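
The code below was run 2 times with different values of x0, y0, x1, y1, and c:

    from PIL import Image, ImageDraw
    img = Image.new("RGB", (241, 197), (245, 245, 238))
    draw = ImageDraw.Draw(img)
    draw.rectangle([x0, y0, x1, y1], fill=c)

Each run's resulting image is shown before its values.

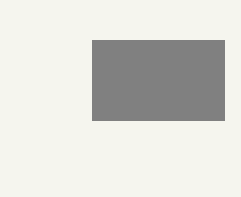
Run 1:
x0 = 92, y0 = 40, x1 = 224, y1 = 120, c = 'gray'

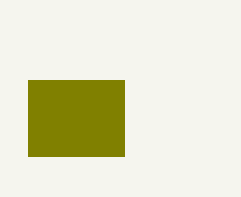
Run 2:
x0 = 28; y0 = 80; x1 = 124; y1 = 156; c = 'olive'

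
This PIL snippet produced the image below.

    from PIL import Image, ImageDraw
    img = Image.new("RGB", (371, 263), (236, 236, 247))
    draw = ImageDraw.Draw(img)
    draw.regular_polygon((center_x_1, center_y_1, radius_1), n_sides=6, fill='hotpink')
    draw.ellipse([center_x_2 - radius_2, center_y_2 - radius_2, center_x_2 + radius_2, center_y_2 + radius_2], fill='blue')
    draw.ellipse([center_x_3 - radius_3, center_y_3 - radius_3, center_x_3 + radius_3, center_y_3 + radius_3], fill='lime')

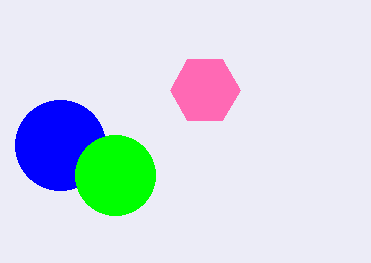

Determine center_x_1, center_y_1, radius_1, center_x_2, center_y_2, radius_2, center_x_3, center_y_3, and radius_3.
center_x_1 = 205; center_y_1 = 90; radius_1 = 35; center_x_2 = 60; center_y_2 = 145; radius_2 = 45; center_x_3 = 115; center_y_3 = 175; radius_3 = 40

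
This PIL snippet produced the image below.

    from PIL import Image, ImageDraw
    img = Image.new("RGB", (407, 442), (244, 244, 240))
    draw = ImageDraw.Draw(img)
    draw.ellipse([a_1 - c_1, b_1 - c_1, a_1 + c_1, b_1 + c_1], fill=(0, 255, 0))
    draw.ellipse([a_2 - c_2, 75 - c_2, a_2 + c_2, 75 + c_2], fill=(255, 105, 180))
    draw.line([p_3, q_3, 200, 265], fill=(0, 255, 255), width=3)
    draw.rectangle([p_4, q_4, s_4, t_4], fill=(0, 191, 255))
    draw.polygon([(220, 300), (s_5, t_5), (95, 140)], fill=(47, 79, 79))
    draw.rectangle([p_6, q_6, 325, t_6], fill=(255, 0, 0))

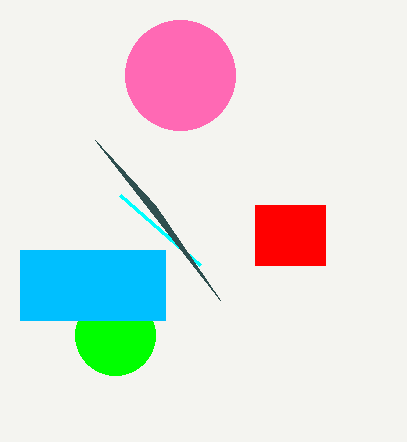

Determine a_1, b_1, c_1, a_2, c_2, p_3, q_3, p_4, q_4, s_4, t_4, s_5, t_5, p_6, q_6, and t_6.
a_1 = 115
b_1 = 335
c_1 = 40
a_2 = 180
c_2 = 55
p_3 = 120
q_3 = 195
p_4 = 20
q_4 = 250
s_4 = 165
t_4 = 320
s_5 = 155
t_5 = 205
p_6 = 255
q_6 = 205
t_6 = 265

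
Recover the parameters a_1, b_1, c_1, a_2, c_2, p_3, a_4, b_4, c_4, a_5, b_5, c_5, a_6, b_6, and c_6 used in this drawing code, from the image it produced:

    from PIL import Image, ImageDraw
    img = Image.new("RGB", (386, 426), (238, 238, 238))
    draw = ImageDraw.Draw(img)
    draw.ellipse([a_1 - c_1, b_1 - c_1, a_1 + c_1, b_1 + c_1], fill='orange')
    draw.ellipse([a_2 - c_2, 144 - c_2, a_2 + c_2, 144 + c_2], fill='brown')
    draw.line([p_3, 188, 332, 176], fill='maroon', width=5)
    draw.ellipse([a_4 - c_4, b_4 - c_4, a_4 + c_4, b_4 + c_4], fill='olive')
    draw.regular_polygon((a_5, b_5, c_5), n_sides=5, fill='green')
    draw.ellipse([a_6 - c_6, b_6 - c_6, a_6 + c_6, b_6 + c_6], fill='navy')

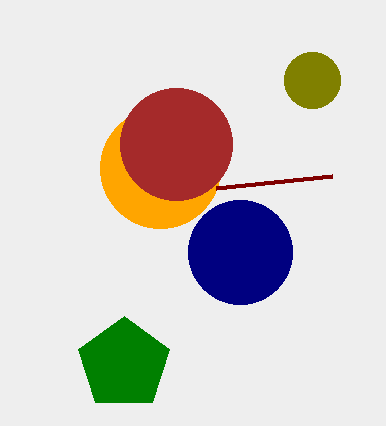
a_1 = 160, b_1 = 168, c_1 = 60, a_2 = 176, c_2 = 56, p_3 = 216, a_4 = 312, b_4 = 80, c_4 = 28, a_5 = 124, b_5 = 364, c_5 = 48, a_6 = 240, b_6 = 252, c_6 = 52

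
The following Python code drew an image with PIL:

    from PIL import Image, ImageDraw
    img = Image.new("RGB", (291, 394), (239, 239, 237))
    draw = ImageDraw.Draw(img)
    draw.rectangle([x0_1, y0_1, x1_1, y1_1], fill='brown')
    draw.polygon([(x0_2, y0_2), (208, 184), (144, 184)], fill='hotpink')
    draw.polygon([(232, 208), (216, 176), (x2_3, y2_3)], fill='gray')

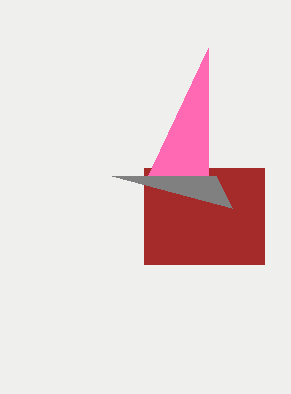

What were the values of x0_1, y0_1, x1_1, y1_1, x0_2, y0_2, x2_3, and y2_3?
x0_1 = 144; y0_1 = 168; x1_1 = 264; y1_1 = 264; x0_2 = 208; y0_2 = 48; x2_3 = 112; y2_3 = 176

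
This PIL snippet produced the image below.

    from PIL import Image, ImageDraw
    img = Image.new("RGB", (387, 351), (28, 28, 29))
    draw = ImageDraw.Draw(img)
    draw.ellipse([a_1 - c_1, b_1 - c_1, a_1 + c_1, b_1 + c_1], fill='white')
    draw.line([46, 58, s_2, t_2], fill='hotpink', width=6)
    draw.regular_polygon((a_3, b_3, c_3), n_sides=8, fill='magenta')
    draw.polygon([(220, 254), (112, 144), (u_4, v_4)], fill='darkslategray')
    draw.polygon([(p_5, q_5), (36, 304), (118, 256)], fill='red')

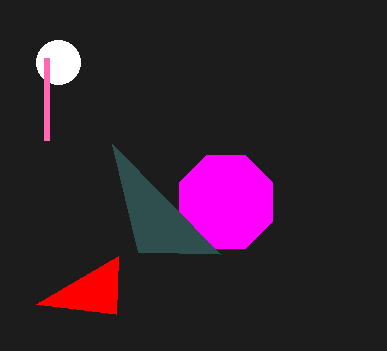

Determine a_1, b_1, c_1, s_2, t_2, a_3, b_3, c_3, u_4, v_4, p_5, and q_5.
a_1 = 58, b_1 = 62, c_1 = 22, s_2 = 46, t_2 = 140, a_3 = 226, b_3 = 202, c_3 = 50, u_4 = 138, v_4 = 252, p_5 = 116, q_5 = 314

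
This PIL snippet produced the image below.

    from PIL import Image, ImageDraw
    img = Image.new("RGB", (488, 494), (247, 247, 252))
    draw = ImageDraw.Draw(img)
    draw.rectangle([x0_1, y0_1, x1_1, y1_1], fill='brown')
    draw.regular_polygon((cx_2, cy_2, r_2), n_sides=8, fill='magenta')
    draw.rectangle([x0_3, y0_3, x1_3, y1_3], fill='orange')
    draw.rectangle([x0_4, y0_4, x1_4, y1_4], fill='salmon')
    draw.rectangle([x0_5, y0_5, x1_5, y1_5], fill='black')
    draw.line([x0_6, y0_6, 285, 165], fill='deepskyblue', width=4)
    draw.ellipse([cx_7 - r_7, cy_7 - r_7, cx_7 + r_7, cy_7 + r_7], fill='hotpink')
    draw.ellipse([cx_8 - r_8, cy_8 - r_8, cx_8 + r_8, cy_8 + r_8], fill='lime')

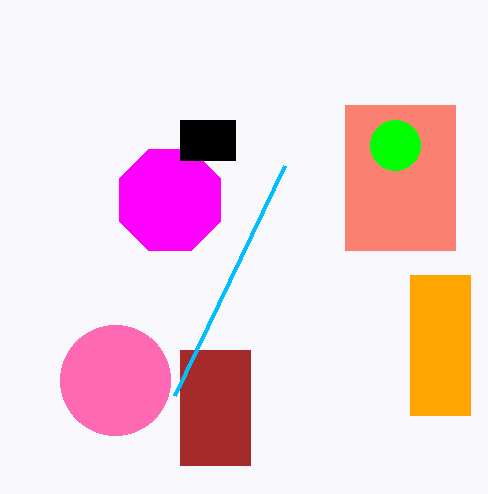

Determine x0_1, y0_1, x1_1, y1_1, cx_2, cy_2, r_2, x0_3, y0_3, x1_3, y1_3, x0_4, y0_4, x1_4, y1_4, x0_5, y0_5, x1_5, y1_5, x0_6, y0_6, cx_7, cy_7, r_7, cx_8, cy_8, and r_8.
x0_1 = 180; y0_1 = 350; x1_1 = 250; y1_1 = 465; cx_2 = 170; cy_2 = 200; r_2 = 55; x0_3 = 410; y0_3 = 275; x1_3 = 470; y1_3 = 415; x0_4 = 345; y0_4 = 105; x1_4 = 455; y1_4 = 250; x0_5 = 180; y0_5 = 120; x1_5 = 235; y1_5 = 160; x0_6 = 175; y0_6 = 395; cx_7 = 115; cy_7 = 380; r_7 = 55; cx_8 = 395; cy_8 = 145; r_8 = 25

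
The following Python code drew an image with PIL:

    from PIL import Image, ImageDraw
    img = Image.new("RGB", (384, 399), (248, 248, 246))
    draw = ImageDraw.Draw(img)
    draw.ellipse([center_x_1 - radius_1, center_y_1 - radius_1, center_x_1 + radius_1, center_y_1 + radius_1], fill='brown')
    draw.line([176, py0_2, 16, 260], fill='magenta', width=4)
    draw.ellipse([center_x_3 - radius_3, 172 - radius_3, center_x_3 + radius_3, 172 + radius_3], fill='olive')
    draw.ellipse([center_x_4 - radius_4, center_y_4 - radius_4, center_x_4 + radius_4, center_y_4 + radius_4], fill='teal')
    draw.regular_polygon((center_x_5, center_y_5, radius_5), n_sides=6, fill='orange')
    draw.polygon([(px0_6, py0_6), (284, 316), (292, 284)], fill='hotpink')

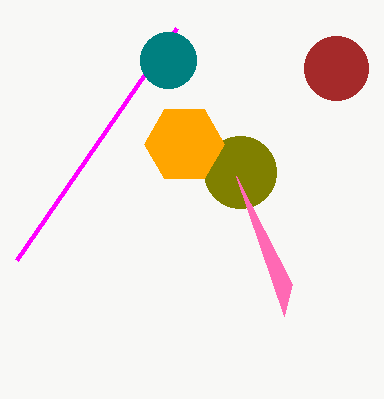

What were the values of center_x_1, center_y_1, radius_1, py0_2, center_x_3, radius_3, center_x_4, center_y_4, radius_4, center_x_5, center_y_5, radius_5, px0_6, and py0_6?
center_x_1 = 336, center_y_1 = 68, radius_1 = 32, py0_2 = 28, center_x_3 = 240, radius_3 = 36, center_x_4 = 168, center_y_4 = 60, radius_4 = 28, center_x_5 = 184, center_y_5 = 144, radius_5 = 40, px0_6 = 236, py0_6 = 176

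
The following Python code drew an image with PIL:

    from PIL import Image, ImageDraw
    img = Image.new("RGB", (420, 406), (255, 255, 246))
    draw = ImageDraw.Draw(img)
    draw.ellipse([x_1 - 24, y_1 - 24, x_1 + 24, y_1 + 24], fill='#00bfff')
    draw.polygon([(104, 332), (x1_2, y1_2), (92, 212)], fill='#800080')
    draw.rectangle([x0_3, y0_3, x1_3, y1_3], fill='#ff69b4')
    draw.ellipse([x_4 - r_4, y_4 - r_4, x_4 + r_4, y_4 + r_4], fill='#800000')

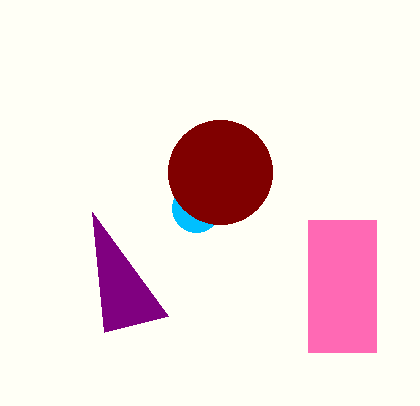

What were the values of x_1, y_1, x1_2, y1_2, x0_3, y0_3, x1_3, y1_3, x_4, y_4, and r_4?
x_1 = 196, y_1 = 208, x1_2 = 168, y1_2 = 316, x0_3 = 308, y0_3 = 220, x1_3 = 376, y1_3 = 352, x_4 = 220, y_4 = 172, r_4 = 52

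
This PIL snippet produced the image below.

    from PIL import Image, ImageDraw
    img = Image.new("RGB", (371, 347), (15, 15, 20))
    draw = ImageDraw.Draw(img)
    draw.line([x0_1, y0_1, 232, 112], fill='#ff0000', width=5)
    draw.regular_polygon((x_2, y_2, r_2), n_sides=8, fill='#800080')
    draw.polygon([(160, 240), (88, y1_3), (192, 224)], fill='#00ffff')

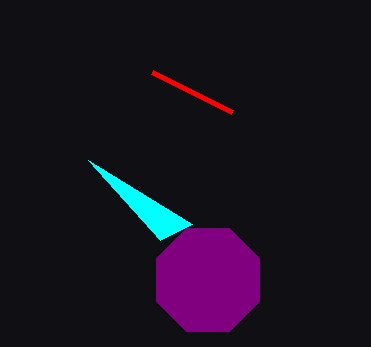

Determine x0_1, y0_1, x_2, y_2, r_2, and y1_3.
x0_1 = 152
y0_1 = 72
x_2 = 208
y_2 = 280
r_2 = 56
y1_3 = 160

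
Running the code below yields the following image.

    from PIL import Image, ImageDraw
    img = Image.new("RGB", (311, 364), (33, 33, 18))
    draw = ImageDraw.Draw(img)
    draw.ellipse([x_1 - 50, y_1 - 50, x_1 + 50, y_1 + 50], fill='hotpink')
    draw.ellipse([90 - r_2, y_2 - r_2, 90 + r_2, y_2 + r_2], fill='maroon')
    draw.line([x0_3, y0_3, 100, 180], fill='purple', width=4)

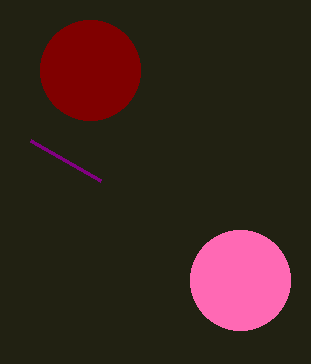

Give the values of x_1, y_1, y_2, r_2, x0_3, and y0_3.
x_1 = 240, y_1 = 280, y_2 = 70, r_2 = 50, x0_3 = 30, y0_3 = 140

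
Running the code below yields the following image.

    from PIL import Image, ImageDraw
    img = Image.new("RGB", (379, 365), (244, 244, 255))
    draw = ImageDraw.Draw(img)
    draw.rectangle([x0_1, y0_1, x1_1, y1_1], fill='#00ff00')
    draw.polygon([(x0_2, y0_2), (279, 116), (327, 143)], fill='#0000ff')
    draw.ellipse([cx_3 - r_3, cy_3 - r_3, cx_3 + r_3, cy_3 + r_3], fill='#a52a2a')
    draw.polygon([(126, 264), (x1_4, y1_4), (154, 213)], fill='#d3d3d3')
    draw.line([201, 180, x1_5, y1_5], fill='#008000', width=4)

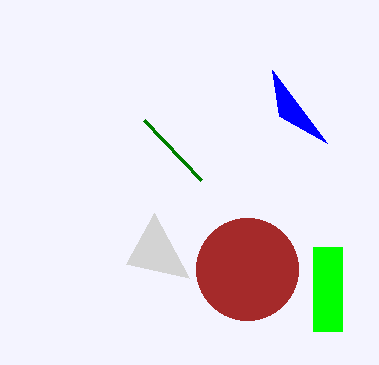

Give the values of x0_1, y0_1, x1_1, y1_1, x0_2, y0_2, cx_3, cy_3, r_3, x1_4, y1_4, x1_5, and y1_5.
x0_1 = 313; y0_1 = 247; x1_1 = 342; y1_1 = 331; x0_2 = 272; y0_2 = 70; cx_3 = 247; cy_3 = 269; r_3 = 51; x1_4 = 189; y1_4 = 278; x1_5 = 144; y1_5 = 120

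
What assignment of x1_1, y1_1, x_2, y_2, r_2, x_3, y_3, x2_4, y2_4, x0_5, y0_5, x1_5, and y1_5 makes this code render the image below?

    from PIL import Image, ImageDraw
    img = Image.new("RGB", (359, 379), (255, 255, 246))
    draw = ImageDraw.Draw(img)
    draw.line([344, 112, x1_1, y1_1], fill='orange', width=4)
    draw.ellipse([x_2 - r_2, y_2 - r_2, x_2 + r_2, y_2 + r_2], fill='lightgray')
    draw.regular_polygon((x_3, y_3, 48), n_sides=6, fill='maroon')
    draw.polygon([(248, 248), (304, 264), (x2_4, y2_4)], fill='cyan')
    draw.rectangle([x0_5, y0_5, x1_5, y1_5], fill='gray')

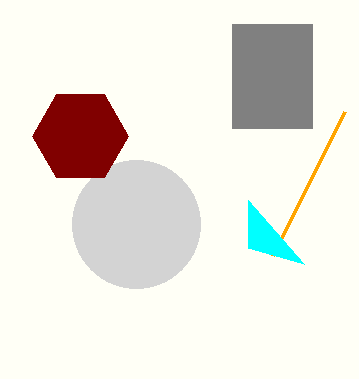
x1_1 = 272
y1_1 = 256
x_2 = 136
y_2 = 224
r_2 = 64
x_3 = 80
y_3 = 136
x2_4 = 248
y2_4 = 200
x0_5 = 232
y0_5 = 24
x1_5 = 312
y1_5 = 128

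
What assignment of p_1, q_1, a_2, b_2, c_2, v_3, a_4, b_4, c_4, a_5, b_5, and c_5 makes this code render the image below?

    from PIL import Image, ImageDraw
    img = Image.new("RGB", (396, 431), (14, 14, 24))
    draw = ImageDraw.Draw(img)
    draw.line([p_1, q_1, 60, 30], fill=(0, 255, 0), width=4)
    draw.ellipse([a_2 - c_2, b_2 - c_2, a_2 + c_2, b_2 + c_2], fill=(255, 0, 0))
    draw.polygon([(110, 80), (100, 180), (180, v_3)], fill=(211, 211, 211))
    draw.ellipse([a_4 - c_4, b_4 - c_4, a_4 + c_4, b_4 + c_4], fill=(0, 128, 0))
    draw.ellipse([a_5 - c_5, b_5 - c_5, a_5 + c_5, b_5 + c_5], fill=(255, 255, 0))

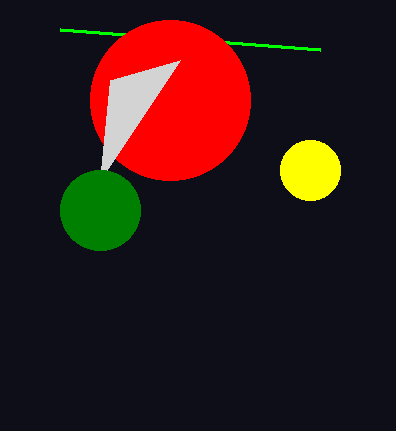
p_1 = 320
q_1 = 50
a_2 = 170
b_2 = 100
c_2 = 80
v_3 = 60
a_4 = 100
b_4 = 210
c_4 = 40
a_5 = 310
b_5 = 170
c_5 = 30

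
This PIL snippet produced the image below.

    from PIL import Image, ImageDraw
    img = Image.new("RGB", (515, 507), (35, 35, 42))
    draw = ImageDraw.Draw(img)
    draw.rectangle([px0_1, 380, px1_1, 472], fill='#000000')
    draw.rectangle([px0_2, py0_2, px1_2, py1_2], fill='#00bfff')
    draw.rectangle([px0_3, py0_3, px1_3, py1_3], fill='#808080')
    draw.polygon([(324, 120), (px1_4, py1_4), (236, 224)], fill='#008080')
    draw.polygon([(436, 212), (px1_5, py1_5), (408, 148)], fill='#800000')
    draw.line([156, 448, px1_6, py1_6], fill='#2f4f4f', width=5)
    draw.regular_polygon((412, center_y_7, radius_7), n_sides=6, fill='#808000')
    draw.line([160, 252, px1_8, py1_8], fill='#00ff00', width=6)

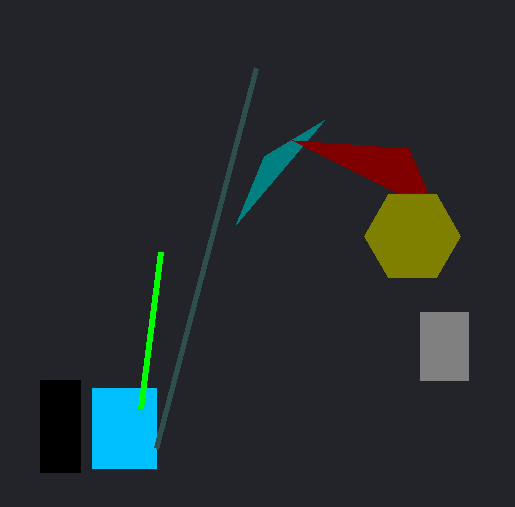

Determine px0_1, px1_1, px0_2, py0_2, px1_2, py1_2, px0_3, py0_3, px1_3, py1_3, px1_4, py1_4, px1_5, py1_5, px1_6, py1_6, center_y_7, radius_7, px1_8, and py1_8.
px0_1 = 40
px1_1 = 80
px0_2 = 92
py0_2 = 388
px1_2 = 156
py1_2 = 468
px0_3 = 420
py0_3 = 312
px1_3 = 468
py1_3 = 380
px1_4 = 264
py1_4 = 156
px1_5 = 292
py1_5 = 140
px1_6 = 256
py1_6 = 68
center_y_7 = 236
radius_7 = 48
px1_8 = 140
py1_8 = 408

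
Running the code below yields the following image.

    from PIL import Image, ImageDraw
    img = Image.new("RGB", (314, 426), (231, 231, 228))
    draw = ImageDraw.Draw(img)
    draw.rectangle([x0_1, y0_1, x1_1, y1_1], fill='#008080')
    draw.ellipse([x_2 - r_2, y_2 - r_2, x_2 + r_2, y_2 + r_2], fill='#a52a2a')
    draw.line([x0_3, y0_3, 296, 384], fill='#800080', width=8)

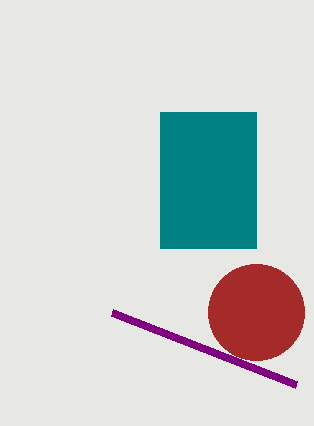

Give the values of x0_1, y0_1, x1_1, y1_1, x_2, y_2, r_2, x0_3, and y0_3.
x0_1 = 160, y0_1 = 112, x1_1 = 256, y1_1 = 248, x_2 = 256, y_2 = 312, r_2 = 48, x0_3 = 112, y0_3 = 312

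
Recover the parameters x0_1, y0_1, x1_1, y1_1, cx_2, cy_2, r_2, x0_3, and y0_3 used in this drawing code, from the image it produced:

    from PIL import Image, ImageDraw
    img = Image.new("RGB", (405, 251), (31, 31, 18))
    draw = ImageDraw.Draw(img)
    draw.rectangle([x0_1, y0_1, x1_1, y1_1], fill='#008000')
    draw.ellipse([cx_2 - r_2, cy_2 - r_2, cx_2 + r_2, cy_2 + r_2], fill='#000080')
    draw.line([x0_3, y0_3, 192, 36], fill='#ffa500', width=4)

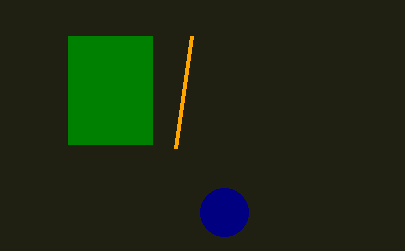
x0_1 = 68
y0_1 = 36
x1_1 = 152
y1_1 = 144
cx_2 = 224
cy_2 = 212
r_2 = 24
x0_3 = 176
y0_3 = 148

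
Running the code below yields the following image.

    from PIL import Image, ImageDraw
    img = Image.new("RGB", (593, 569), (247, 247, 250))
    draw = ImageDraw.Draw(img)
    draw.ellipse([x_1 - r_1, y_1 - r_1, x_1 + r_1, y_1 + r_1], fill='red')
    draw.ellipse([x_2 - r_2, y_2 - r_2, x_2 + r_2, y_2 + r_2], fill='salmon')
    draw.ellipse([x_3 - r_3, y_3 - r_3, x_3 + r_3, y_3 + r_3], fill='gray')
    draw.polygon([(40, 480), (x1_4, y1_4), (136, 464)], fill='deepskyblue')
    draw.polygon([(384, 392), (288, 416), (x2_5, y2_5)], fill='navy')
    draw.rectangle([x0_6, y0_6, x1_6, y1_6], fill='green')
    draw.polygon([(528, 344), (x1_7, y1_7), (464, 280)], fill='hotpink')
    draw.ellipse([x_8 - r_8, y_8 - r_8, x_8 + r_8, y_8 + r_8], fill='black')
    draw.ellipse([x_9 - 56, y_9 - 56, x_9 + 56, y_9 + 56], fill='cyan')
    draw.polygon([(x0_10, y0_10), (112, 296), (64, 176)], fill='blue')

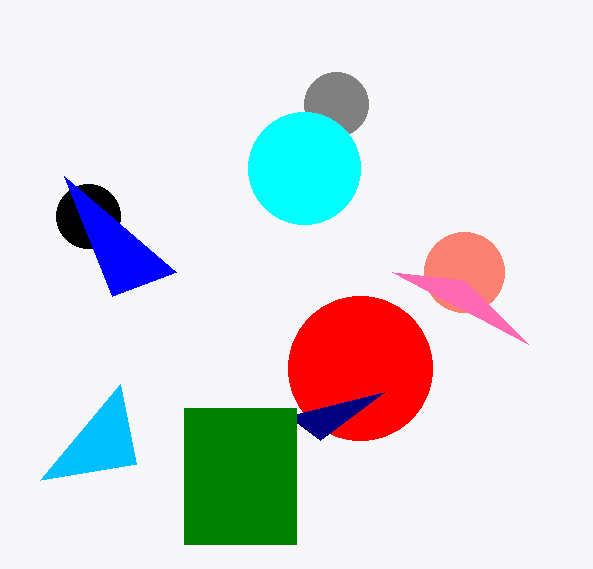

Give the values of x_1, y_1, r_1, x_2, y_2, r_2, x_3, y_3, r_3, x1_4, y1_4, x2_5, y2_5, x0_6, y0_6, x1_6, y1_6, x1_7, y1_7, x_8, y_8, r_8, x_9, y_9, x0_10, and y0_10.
x_1 = 360, y_1 = 368, r_1 = 72, x_2 = 464, y_2 = 272, r_2 = 40, x_3 = 336, y_3 = 104, r_3 = 32, x1_4 = 120, y1_4 = 384, x2_5 = 320, y2_5 = 440, x0_6 = 184, y0_6 = 408, x1_6 = 296, y1_6 = 544, x1_7 = 392, y1_7 = 272, x_8 = 88, y_8 = 216, r_8 = 32, x_9 = 304, y_9 = 168, x0_10 = 176, y0_10 = 272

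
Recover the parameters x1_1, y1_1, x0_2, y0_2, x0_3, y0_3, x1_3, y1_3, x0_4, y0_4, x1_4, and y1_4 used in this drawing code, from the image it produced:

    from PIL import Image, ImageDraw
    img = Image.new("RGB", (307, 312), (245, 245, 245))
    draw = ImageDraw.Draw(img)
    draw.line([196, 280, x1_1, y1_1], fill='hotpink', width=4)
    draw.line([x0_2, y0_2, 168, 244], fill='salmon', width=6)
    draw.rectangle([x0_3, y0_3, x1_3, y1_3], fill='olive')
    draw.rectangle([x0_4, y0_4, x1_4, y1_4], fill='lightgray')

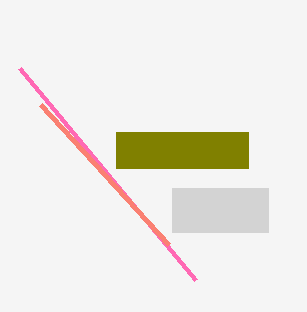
x1_1 = 20
y1_1 = 68
x0_2 = 40
y0_2 = 104
x0_3 = 116
y0_3 = 132
x1_3 = 248
y1_3 = 168
x0_4 = 172
y0_4 = 188
x1_4 = 268
y1_4 = 232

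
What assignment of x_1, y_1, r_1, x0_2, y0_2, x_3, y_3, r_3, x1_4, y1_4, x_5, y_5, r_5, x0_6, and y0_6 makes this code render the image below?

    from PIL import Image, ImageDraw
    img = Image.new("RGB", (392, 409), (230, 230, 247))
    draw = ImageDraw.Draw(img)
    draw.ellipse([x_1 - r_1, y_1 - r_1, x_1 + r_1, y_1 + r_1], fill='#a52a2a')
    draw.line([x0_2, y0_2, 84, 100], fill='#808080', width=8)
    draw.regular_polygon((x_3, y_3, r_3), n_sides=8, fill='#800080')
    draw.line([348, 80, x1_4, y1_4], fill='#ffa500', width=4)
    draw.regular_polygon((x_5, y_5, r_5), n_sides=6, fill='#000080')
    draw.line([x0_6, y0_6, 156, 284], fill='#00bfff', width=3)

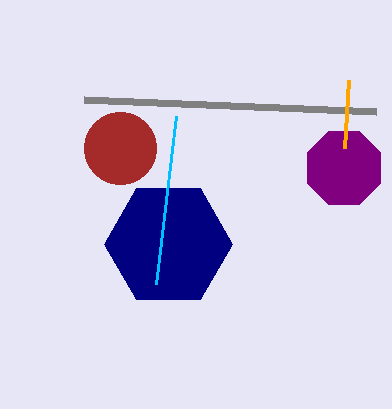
x_1 = 120; y_1 = 148; r_1 = 36; x0_2 = 376; y0_2 = 112; x_3 = 344; y_3 = 168; r_3 = 40; x1_4 = 344; y1_4 = 148; x_5 = 168; y_5 = 244; r_5 = 64; x0_6 = 176; y0_6 = 116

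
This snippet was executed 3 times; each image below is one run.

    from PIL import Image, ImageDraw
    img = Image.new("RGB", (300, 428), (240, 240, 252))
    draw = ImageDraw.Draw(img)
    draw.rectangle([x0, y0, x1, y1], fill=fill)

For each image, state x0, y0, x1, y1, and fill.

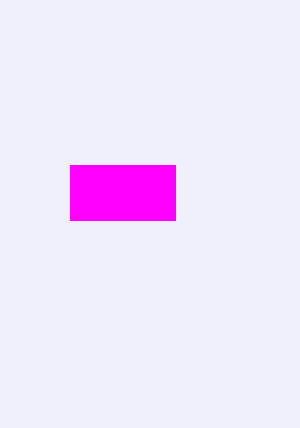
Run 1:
x0 = 70, y0 = 165, x1 = 175, y1 = 220, fill = 'magenta'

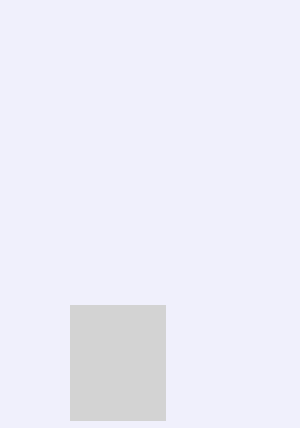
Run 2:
x0 = 70; y0 = 305; x1 = 165; y1 = 420; fill = 'lightgray'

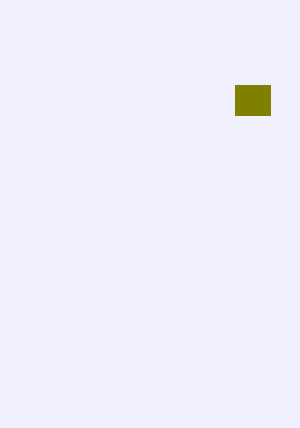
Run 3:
x0 = 235
y0 = 85
x1 = 270
y1 = 115
fill = 'olive'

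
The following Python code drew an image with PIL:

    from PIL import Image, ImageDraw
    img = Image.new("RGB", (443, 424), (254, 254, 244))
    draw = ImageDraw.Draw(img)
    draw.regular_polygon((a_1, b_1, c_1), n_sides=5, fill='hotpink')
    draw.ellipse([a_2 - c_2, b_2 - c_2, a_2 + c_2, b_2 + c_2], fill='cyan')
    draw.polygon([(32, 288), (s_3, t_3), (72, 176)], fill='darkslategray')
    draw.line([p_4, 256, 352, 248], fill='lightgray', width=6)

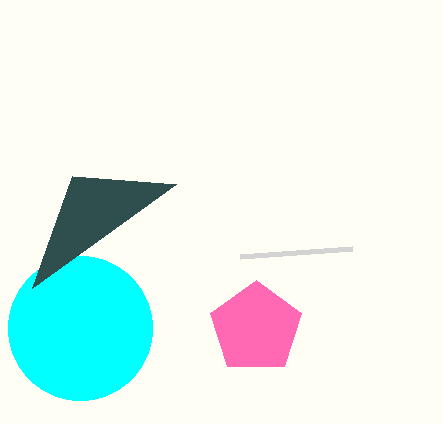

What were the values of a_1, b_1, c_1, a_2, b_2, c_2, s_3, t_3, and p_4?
a_1 = 256, b_1 = 328, c_1 = 48, a_2 = 80, b_2 = 328, c_2 = 72, s_3 = 176, t_3 = 184, p_4 = 240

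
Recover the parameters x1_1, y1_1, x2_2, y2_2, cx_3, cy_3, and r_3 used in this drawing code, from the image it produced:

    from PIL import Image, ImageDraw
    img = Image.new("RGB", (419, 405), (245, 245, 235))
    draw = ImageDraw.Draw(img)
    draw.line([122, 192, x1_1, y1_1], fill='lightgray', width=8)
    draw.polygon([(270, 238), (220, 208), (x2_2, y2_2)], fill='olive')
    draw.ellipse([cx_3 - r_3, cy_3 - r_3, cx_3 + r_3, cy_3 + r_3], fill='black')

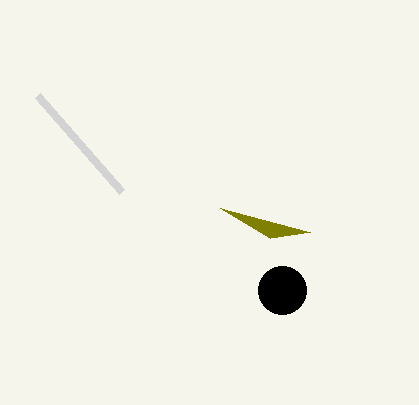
x1_1 = 38; y1_1 = 96; x2_2 = 310; y2_2 = 232; cx_3 = 282; cy_3 = 290; r_3 = 24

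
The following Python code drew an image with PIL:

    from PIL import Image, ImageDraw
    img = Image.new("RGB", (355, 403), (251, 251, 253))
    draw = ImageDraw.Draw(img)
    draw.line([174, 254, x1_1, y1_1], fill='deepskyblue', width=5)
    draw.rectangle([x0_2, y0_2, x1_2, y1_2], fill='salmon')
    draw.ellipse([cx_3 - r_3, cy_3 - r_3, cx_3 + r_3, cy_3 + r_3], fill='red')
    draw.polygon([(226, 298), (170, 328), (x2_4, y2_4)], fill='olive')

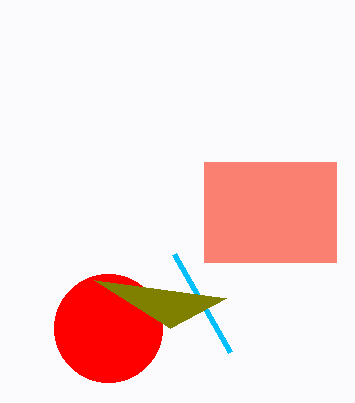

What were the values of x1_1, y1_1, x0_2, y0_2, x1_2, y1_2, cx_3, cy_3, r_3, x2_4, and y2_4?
x1_1 = 230
y1_1 = 352
x0_2 = 204
y0_2 = 162
x1_2 = 336
y1_2 = 262
cx_3 = 108
cy_3 = 328
r_3 = 54
x2_4 = 94
y2_4 = 280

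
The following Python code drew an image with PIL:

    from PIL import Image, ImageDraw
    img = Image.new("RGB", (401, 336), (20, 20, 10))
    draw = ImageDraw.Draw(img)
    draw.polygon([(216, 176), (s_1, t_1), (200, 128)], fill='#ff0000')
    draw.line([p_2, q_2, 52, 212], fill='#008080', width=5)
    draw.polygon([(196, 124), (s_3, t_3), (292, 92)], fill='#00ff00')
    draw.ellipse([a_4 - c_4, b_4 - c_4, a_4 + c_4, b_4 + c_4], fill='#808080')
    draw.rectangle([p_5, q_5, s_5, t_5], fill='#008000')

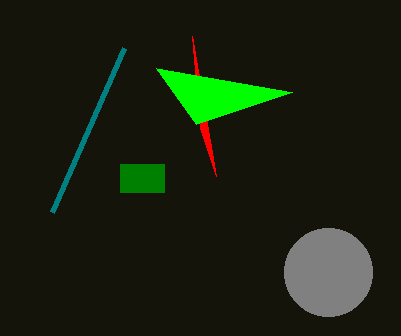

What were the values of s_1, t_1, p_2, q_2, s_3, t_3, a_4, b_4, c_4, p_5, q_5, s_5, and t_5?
s_1 = 192; t_1 = 36; p_2 = 124; q_2 = 48; s_3 = 156; t_3 = 68; a_4 = 328; b_4 = 272; c_4 = 44; p_5 = 120; q_5 = 164; s_5 = 164; t_5 = 192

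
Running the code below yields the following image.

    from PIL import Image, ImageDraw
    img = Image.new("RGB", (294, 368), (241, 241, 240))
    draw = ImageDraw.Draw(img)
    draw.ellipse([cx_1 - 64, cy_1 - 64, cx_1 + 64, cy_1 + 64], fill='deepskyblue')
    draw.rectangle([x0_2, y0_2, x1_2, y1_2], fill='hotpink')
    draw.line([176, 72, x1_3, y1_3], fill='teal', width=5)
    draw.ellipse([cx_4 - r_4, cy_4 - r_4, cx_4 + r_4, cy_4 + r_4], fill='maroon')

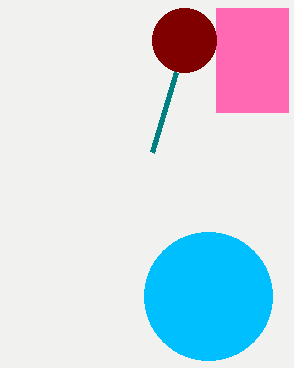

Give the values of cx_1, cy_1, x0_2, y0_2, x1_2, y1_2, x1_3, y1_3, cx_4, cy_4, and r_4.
cx_1 = 208, cy_1 = 296, x0_2 = 216, y0_2 = 8, x1_2 = 288, y1_2 = 112, x1_3 = 152, y1_3 = 152, cx_4 = 184, cy_4 = 40, r_4 = 32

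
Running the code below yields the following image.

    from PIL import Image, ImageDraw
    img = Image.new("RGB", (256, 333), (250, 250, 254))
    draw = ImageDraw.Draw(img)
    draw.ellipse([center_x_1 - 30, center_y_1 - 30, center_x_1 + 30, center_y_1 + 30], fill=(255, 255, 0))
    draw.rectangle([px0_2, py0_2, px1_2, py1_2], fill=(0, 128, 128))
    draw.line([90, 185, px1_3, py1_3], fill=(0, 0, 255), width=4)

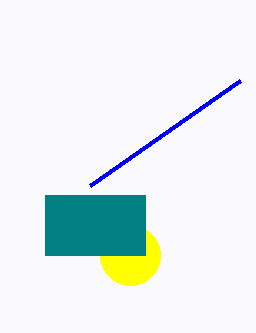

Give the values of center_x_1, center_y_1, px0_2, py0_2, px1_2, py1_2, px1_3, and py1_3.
center_x_1 = 130, center_y_1 = 255, px0_2 = 45, py0_2 = 195, px1_2 = 145, py1_2 = 255, px1_3 = 240, py1_3 = 80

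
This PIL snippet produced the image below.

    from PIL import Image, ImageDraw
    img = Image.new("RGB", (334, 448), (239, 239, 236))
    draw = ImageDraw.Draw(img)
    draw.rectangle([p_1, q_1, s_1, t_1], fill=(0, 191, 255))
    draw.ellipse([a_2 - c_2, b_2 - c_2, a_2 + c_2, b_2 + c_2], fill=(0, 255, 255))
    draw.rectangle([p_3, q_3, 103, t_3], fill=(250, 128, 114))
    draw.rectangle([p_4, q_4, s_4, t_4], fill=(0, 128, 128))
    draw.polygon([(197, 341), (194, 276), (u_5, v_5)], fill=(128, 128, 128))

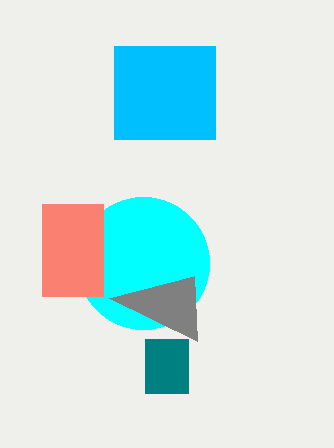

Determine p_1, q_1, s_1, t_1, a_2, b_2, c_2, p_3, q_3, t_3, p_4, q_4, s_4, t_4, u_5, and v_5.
p_1 = 114; q_1 = 46; s_1 = 215; t_1 = 139; a_2 = 143; b_2 = 263; c_2 = 66; p_3 = 42; q_3 = 204; t_3 = 296; p_4 = 145; q_4 = 339; s_4 = 188; t_4 = 393; u_5 = 109; v_5 = 298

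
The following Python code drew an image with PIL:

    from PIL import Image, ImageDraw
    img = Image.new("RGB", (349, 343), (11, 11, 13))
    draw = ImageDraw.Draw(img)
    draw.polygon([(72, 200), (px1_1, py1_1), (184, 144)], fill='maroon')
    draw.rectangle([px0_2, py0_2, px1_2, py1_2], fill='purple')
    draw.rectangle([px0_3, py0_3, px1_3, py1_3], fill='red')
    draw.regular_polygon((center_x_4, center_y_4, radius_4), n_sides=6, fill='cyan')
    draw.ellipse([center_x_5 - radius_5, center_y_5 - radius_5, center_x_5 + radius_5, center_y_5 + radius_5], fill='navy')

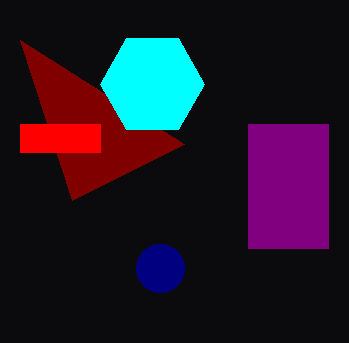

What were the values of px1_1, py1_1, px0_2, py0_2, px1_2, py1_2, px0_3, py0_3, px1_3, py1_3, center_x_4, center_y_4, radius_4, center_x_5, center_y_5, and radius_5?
px1_1 = 20; py1_1 = 40; px0_2 = 248; py0_2 = 124; px1_2 = 328; py1_2 = 248; px0_3 = 20; py0_3 = 124; px1_3 = 100; py1_3 = 152; center_x_4 = 152; center_y_4 = 84; radius_4 = 52; center_x_5 = 160; center_y_5 = 268; radius_5 = 24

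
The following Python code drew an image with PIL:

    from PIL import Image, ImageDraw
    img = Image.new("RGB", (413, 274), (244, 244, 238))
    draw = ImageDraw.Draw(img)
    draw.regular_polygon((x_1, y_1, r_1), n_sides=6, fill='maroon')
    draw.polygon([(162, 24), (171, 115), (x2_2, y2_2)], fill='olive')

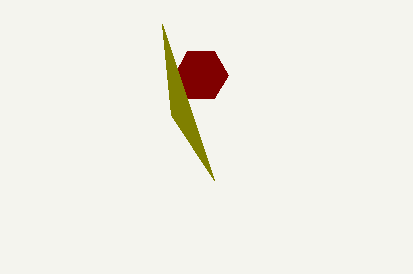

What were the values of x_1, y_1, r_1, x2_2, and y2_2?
x_1 = 201, y_1 = 75, r_1 = 27, x2_2 = 214, y2_2 = 180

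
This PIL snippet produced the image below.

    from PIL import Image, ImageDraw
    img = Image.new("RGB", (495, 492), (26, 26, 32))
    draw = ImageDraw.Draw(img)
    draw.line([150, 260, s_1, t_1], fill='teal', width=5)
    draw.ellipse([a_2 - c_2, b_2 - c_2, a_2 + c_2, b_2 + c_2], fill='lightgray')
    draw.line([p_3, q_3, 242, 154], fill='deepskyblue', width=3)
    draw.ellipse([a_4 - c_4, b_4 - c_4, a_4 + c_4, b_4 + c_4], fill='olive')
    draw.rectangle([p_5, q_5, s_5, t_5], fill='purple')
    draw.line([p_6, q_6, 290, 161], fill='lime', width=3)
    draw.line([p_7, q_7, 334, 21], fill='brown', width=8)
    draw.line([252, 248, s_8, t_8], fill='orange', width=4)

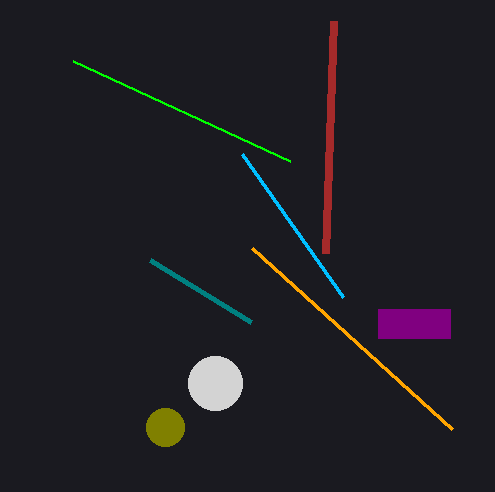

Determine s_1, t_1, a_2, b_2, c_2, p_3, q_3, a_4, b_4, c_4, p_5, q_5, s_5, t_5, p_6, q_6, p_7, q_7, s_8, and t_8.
s_1 = 251, t_1 = 322, a_2 = 215, b_2 = 383, c_2 = 27, p_3 = 343, q_3 = 297, a_4 = 165, b_4 = 427, c_4 = 19, p_5 = 378, q_5 = 309, s_5 = 450, t_5 = 338, p_6 = 73, q_6 = 61, p_7 = 326, q_7 = 253, s_8 = 452, t_8 = 429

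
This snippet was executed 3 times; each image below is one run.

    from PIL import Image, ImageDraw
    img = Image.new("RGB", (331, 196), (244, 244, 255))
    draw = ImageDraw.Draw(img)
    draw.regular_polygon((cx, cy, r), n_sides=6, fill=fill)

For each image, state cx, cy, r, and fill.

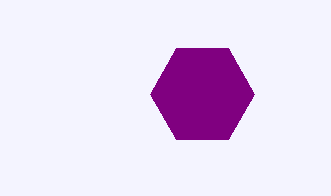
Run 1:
cx = 202; cy = 94; r = 52; fill = 'purple'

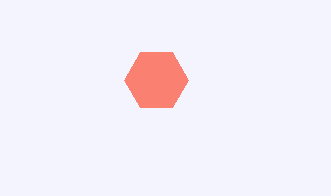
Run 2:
cx = 156
cy = 80
r = 32
fill = 'salmon'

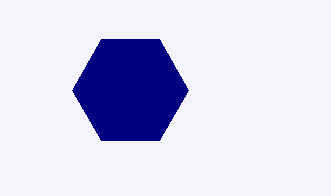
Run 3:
cx = 130
cy = 90
r = 58
fill = 'navy'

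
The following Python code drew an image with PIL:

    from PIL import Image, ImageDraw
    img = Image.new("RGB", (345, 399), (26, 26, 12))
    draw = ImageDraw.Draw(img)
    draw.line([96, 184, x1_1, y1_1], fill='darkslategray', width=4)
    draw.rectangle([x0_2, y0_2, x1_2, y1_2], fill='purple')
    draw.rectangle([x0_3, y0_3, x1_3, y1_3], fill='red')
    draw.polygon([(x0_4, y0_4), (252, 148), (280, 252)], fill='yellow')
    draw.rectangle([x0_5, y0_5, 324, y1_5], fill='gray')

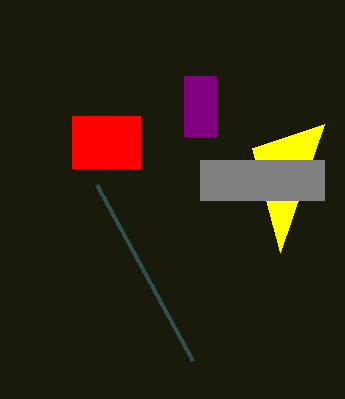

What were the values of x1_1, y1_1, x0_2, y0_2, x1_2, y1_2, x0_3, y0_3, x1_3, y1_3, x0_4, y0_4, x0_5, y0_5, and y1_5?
x1_1 = 192
y1_1 = 360
x0_2 = 184
y0_2 = 76
x1_2 = 216
y1_2 = 136
x0_3 = 72
y0_3 = 116
x1_3 = 140
y1_3 = 168
x0_4 = 324
y0_4 = 124
x0_5 = 200
y0_5 = 160
y1_5 = 200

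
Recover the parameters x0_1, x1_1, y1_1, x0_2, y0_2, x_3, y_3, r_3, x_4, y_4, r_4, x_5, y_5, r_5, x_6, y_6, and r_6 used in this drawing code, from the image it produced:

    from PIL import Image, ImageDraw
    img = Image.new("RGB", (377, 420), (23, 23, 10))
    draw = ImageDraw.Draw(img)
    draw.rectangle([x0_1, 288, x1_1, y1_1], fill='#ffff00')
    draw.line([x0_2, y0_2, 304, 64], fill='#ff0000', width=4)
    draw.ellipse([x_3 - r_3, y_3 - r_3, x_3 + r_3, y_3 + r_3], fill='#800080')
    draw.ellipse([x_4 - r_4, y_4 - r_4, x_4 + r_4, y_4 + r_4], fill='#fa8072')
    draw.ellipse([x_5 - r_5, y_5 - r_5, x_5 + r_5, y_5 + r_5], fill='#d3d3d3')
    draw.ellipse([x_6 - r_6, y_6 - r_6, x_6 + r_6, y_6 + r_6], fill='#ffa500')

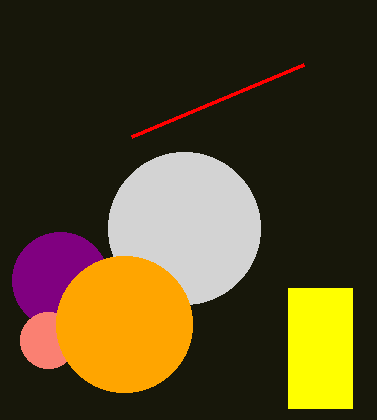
x0_1 = 288
x1_1 = 352
y1_1 = 408
x0_2 = 132
y0_2 = 136
x_3 = 60
y_3 = 280
r_3 = 48
x_4 = 48
y_4 = 340
r_4 = 28
x_5 = 184
y_5 = 228
r_5 = 76
x_6 = 124
y_6 = 324
r_6 = 68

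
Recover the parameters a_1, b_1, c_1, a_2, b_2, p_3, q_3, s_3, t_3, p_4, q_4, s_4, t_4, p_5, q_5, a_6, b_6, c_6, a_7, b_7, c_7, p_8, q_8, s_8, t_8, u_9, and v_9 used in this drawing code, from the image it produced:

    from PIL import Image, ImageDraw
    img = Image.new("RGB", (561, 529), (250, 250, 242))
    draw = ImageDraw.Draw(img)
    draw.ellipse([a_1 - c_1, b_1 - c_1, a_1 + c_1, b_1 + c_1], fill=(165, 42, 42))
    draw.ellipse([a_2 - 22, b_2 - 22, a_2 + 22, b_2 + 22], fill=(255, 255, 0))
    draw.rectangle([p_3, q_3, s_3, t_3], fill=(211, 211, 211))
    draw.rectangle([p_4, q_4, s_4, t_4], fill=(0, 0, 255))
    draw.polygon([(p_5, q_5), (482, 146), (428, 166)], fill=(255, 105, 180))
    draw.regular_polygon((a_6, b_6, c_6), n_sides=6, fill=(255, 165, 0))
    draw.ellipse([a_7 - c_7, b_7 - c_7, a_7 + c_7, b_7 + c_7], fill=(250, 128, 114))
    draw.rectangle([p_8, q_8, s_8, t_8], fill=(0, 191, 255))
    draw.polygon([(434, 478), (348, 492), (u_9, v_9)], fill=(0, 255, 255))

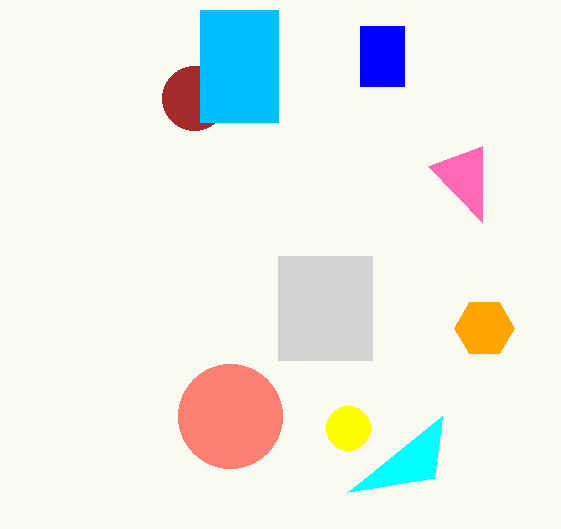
a_1 = 194; b_1 = 98; c_1 = 32; a_2 = 348; b_2 = 428; p_3 = 278; q_3 = 256; s_3 = 372; t_3 = 360; p_4 = 360; q_4 = 26; s_4 = 404; t_4 = 86; p_5 = 482; q_5 = 222; a_6 = 484; b_6 = 328; c_6 = 30; a_7 = 230; b_7 = 416; c_7 = 52; p_8 = 200; q_8 = 10; s_8 = 278; t_8 = 122; u_9 = 442; v_9 = 416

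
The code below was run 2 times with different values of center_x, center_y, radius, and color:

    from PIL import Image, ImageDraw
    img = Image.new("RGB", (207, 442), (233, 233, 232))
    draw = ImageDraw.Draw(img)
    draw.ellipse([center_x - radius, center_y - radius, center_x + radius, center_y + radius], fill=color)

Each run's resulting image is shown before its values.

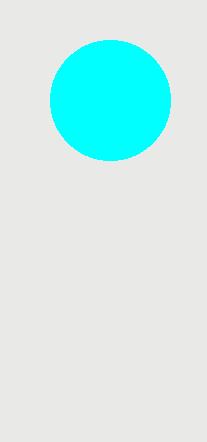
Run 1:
center_x = 110; center_y = 100; radius = 60; color = 'cyan'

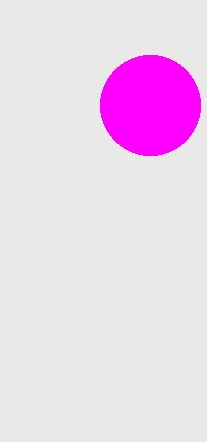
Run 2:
center_x = 150
center_y = 105
radius = 50
color = 'magenta'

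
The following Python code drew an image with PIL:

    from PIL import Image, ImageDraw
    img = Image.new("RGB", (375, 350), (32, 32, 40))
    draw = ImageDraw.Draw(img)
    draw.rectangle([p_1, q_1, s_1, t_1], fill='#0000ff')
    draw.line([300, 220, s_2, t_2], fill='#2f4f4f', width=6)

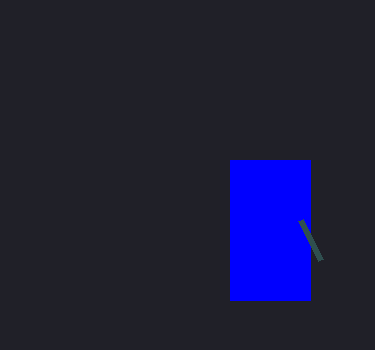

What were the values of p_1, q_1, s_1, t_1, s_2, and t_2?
p_1 = 230
q_1 = 160
s_1 = 310
t_1 = 300
s_2 = 320
t_2 = 260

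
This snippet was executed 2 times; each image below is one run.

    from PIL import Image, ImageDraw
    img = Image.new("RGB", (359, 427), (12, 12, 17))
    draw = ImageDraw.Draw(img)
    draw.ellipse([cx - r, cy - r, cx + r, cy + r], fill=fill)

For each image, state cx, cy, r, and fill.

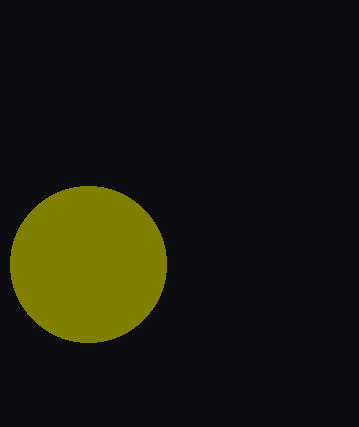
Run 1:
cx = 88
cy = 264
r = 78
fill = 'olive'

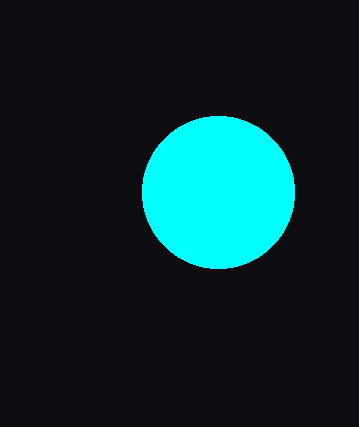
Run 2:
cx = 218
cy = 192
r = 76
fill = 'cyan'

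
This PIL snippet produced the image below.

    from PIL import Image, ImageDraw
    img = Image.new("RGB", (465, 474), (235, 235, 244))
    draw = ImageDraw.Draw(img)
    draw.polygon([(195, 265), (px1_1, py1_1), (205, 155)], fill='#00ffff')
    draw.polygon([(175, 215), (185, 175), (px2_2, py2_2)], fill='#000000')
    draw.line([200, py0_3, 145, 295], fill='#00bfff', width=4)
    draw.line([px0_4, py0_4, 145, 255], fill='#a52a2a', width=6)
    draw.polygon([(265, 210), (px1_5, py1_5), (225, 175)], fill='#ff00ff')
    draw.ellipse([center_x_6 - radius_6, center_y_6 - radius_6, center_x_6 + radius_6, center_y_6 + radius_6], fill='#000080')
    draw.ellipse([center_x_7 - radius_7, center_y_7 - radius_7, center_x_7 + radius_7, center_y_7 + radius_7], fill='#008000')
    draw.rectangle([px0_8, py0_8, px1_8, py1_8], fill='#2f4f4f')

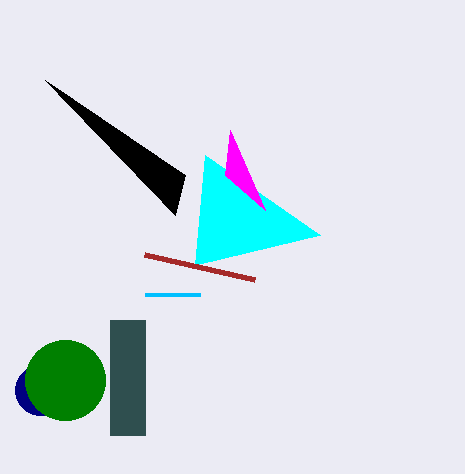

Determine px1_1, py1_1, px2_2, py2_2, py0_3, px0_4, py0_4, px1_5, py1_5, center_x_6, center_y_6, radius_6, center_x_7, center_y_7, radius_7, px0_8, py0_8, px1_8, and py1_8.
px1_1 = 320
py1_1 = 235
px2_2 = 45
py2_2 = 80
py0_3 = 295
px0_4 = 255
py0_4 = 280
px1_5 = 230
py1_5 = 130
center_x_6 = 40
center_y_6 = 390
radius_6 = 25
center_x_7 = 65
center_y_7 = 380
radius_7 = 40
px0_8 = 110
py0_8 = 320
px1_8 = 145
py1_8 = 435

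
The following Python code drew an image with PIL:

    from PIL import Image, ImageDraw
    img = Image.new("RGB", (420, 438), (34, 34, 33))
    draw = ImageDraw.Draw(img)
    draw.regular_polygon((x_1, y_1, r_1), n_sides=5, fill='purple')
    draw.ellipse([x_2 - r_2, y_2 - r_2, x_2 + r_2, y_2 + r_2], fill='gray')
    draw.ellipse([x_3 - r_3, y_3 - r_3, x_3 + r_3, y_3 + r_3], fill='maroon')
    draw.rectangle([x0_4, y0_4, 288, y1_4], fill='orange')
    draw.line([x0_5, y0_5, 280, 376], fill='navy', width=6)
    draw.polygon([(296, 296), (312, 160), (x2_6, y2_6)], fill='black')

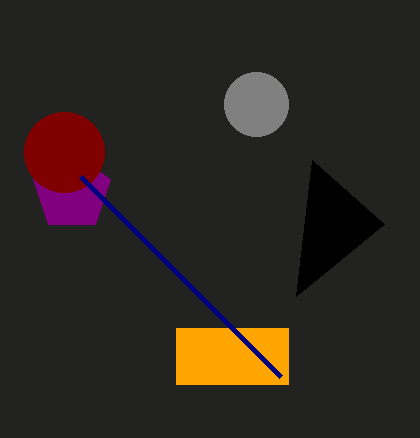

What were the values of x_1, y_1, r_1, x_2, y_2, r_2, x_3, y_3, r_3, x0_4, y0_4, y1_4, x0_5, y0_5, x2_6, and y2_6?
x_1 = 72; y_1 = 192; r_1 = 40; x_2 = 256; y_2 = 104; r_2 = 32; x_3 = 64; y_3 = 152; r_3 = 40; x0_4 = 176; y0_4 = 328; y1_4 = 384; x0_5 = 80; y0_5 = 176; x2_6 = 384; y2_6 = 224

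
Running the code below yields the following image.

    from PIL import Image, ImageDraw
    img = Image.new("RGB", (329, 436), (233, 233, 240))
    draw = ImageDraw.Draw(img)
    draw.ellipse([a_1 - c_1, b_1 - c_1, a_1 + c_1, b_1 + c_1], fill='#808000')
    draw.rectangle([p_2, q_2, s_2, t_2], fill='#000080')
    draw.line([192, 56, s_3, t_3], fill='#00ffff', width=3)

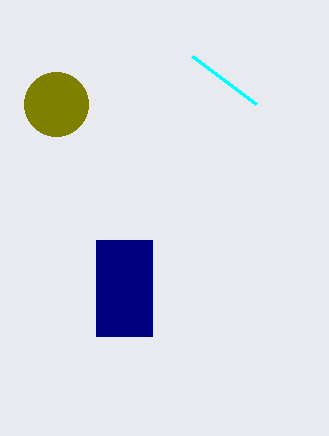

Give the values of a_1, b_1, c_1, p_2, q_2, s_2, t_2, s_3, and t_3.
a_1 = 56
b_1 = 104
c_1 = 32
p_2 = 96
q_2 = 240
s_2 = 152
t_2 = 336
s_3 = 256
t_3 = 104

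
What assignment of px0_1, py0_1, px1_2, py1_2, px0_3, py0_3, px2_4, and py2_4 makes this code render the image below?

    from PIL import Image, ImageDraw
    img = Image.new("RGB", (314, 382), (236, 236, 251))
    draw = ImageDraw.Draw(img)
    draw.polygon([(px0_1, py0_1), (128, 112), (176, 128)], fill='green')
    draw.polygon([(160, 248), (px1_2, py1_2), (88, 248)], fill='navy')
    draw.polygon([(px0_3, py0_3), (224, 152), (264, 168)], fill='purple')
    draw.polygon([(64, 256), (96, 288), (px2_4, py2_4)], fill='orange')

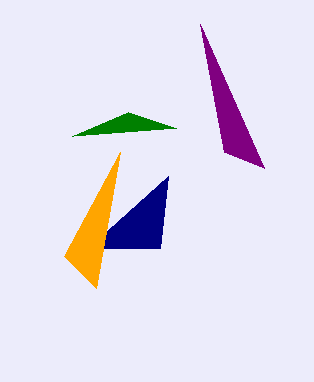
px0_1 = 72, py0_1 = 136, px1_2 = 168, py1_2 = 176, px0_3 = 200, py0_3 = 24, px2_4 = 120, py2_4 = 152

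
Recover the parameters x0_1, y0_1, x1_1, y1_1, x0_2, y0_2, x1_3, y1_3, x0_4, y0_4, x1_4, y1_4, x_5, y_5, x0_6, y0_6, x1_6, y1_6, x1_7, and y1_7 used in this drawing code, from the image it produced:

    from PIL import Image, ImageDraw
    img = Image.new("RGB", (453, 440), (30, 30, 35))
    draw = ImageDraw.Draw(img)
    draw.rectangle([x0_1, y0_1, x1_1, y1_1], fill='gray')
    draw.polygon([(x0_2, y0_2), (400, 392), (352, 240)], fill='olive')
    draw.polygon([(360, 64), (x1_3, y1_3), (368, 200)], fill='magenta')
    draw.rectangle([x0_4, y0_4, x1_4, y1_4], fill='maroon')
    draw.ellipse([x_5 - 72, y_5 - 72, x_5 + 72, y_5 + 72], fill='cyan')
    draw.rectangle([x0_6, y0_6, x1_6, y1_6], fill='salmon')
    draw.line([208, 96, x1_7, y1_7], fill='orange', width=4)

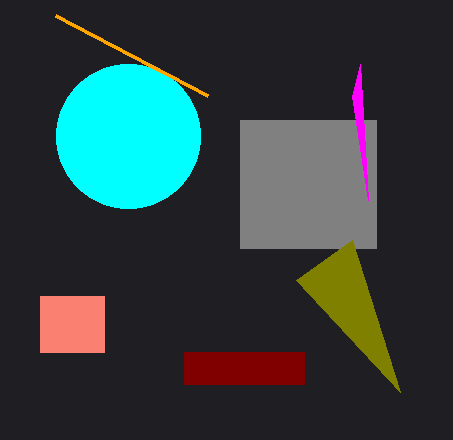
x0_1 = 240
y0_1 = 120
x1_1 = 376
y1_1 = 248
x0_2 = 296
y0_2 = 280
x1_3 = 352
y1_3 = 96
x0_4 = 184
y0_4 = 352
x1_4 = 304
y1_4 = 384
x_5 = 128
y_5 = 136
x0_6 = 40
y0_6 = 296
x1_6 = 104
y1_6 = 352
x1_7 = 56
y1_7 = 16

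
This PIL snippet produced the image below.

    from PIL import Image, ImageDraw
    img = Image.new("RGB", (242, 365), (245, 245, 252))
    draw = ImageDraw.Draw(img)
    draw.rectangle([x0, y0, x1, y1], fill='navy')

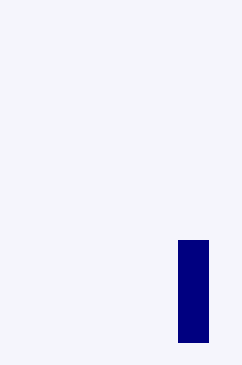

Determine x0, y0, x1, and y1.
x0 = 178
y0 = 240
x1 = 208
y1 = 342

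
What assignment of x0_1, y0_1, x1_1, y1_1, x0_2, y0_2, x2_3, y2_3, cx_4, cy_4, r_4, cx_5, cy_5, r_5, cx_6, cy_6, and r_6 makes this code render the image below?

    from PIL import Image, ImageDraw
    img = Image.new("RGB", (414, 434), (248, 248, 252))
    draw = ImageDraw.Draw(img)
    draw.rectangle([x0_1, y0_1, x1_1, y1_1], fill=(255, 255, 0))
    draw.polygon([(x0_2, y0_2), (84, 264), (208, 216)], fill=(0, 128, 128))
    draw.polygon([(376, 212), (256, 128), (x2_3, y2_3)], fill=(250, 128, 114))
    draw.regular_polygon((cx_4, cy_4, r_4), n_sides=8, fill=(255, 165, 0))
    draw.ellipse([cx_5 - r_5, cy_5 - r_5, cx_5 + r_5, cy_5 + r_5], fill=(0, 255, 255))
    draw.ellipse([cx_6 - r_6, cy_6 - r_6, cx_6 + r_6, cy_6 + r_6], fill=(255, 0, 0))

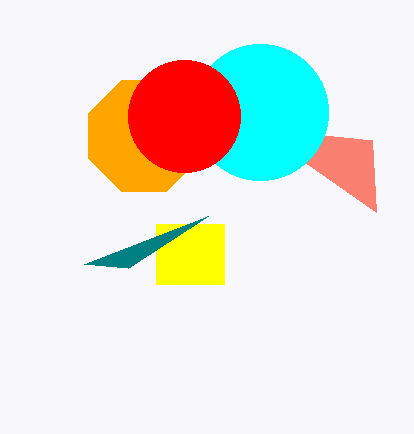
x0_1 = 156; y0_1 = 224; x1_1 = 224; y1_1 = 284; x0_2 = 128; y0_2 = 268; x2_3 = 372; y2_3 = 140; cx_4 = 144; cy_4 = 136; r_4 = 60; cx_5 = 260; cy_5 = 112; r_5 = 68; cx_6 = 184; cy_6 = 116; r_6 = 56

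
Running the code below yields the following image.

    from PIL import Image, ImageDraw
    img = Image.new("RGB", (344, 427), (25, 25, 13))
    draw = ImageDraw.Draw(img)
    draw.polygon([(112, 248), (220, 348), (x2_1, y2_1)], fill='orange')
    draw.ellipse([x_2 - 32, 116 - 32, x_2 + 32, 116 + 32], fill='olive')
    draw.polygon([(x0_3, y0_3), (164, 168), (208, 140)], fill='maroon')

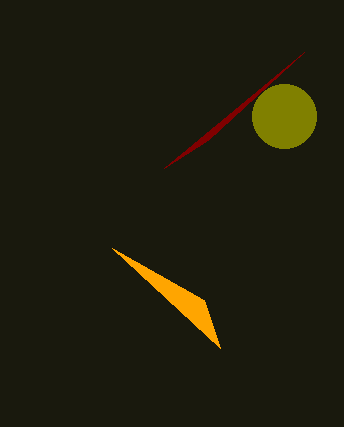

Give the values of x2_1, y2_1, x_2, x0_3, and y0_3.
x2_1 = 204
y2_1 = 300
x_2 = 284
x0_3 = 304
y0_3 = 52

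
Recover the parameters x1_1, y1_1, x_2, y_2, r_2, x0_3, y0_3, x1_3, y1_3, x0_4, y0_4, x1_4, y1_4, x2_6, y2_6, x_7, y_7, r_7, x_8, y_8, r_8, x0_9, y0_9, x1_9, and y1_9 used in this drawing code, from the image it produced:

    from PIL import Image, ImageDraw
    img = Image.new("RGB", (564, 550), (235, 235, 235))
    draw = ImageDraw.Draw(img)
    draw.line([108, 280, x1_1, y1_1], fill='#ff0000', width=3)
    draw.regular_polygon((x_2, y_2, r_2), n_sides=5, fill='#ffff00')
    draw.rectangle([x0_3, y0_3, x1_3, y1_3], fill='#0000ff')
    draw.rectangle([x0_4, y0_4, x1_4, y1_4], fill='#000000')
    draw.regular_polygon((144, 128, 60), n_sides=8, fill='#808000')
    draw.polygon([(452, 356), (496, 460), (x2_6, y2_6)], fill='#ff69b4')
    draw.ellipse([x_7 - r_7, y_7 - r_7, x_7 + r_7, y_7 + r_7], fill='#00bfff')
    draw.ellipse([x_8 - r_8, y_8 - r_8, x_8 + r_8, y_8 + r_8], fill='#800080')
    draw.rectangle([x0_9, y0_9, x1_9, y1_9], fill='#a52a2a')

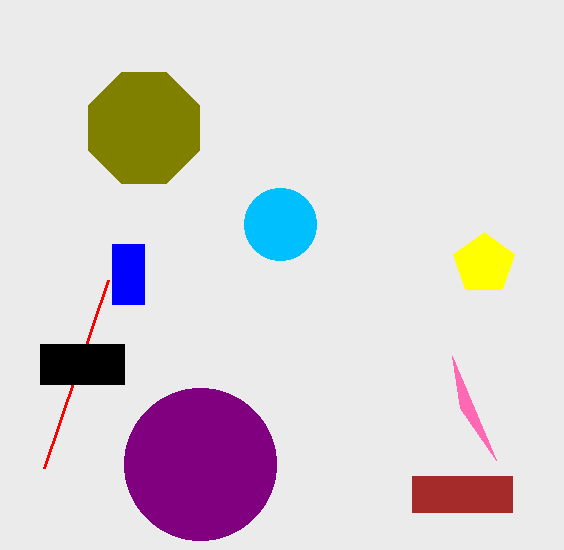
x1_1 = 44
y1_1 = 468
x_2 = 484
y_2 = 264
r_2 = 32
x0_3 = 112
y0_3 = 244
x1_3 = 144
y1_3 = 304
x0_4 = 40
y0_4 = 344
x1_4 = 124
y1_4 = 384
x2_6 = 460
y2_6 = 408
x_7 = 280
y_7 = 224
r_7 = 36
x_8 = 200
y_8 = 464
r_8 = 76
x0_9 = 412
y0_9 = 476
x1_9 = 512
y1_9 = 512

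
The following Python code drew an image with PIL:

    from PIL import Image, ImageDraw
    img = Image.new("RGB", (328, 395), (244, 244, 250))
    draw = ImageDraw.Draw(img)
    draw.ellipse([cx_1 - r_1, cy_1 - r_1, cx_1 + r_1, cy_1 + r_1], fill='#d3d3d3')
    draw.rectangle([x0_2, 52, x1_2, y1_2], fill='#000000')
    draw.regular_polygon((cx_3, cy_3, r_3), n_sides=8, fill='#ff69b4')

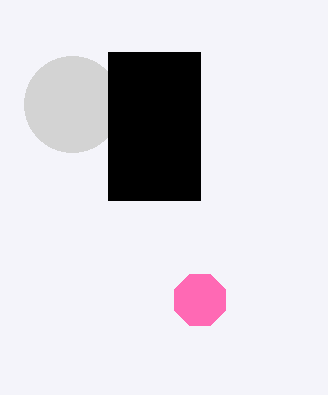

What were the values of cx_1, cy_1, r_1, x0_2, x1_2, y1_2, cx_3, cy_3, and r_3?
cx_1 = 72; cy_1 = 104; r_1 = 48; x0_2 = 108; x1_2 = 200; y1_2 = 200; cx_3 = 200; cy_3 = 300; r_3 = 28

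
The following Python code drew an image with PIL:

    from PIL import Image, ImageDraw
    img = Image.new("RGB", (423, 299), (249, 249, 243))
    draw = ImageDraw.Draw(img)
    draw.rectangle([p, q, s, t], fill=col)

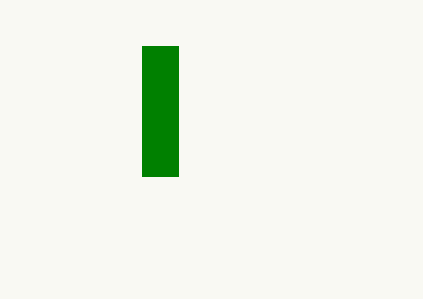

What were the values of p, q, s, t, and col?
p = 142
q = 46
s = 178
t = 176
col = 'green'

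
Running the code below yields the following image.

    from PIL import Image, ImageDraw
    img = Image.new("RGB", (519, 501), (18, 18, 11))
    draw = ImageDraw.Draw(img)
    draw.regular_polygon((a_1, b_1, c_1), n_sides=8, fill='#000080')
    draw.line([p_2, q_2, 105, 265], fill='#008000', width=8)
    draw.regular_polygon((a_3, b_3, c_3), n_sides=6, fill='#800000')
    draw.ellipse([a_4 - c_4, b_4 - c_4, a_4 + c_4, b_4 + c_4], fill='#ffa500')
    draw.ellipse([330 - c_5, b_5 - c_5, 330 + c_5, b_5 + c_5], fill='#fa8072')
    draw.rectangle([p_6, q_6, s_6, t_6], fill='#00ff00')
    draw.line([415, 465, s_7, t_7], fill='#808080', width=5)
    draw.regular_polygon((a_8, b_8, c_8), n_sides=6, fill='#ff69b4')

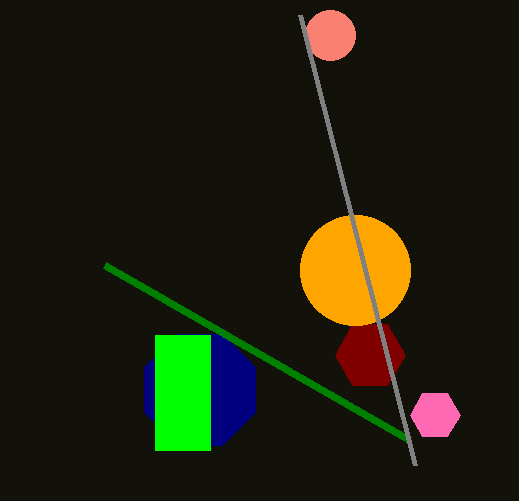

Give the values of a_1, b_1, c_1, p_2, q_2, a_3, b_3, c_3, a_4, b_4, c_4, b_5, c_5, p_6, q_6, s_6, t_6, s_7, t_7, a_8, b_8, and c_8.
a_1 = 200
b_1 = 390
c_1 = 60
p_2 = 410
q_2 = 440
a_3 = 370
b_3 = 355
c_3 = 35
a_4 = 355
b_4 = 270
c_4 = 55
b_5 = 35
c_5 = 25
p_6 = 155
q_6 = 335
s_6 = 210
t_6 = 450
s_7 = 300
t_7 = 15
a_8 = 435
b_8 = 415
c_8 = 25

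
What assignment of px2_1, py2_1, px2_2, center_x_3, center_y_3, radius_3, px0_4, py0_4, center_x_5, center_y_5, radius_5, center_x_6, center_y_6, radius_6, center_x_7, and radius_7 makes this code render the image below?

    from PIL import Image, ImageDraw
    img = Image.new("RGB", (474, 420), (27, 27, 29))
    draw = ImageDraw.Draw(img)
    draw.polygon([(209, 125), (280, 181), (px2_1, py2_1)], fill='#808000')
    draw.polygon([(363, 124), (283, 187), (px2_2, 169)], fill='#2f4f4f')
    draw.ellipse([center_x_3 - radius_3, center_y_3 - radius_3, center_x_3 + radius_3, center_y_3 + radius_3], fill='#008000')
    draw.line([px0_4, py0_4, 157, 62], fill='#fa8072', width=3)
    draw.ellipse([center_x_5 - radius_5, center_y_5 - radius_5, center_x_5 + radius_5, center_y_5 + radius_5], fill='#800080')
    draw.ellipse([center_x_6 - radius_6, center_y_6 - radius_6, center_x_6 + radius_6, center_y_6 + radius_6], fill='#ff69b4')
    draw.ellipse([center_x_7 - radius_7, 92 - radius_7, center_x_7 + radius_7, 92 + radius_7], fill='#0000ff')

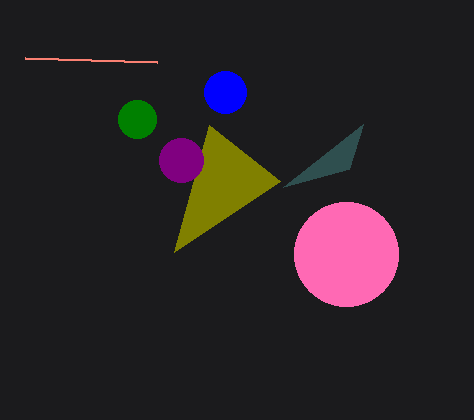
px2_1 = 174
py2_1 = 252
px2_2 = 349
center_x_3 = 137
center_y_3 = 119
radius_3 = 19
px0_4 = 25
py0_4 = 58
center_x_5 = 181
center_y_5 = 160
radius_5 = 22
center_x_6 = 346
center_y_6 = 254
radius_6 = 52
center_x_7 = 225
radius_7 = 21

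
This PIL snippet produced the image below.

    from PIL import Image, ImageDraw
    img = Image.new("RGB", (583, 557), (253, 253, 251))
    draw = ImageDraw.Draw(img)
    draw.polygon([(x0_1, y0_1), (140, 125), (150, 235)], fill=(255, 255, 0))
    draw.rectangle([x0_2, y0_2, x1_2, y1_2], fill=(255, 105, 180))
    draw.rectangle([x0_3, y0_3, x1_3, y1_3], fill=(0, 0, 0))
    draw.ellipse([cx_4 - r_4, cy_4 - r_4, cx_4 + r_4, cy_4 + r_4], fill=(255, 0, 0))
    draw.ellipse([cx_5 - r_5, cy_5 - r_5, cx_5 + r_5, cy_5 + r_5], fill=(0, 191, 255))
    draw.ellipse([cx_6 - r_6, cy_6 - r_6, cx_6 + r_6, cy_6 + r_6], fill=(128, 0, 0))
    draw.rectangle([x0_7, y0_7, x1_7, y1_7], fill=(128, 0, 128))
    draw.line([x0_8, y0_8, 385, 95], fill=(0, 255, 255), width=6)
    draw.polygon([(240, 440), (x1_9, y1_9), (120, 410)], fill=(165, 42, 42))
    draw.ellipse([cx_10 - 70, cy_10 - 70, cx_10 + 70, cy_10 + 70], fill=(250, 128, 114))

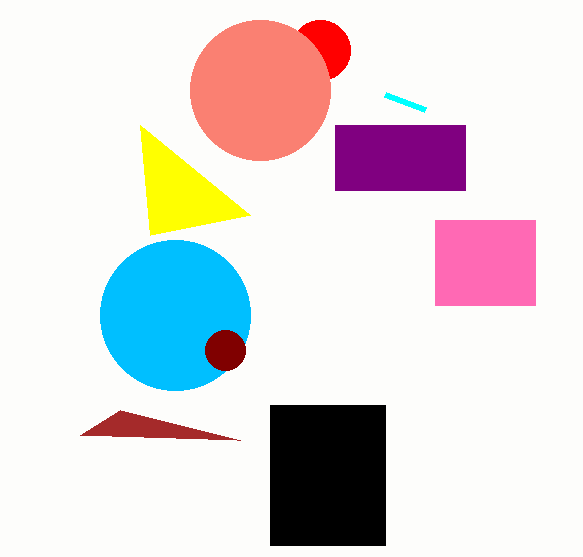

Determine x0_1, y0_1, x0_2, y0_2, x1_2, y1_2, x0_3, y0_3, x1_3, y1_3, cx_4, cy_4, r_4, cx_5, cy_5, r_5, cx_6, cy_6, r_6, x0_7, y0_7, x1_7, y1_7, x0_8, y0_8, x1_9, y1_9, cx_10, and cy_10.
x0_1 = 250; y0_1 = 215; x0_2 = 435; y0_2 = 220; x1_2 = 535; y1_2 = 305; x0_3 = 270; y0_3 = 405; x1_3 = 385; y1_3 = 545; cx_4 = 320; cy_4 = 50; r_4 = 30; cx_5 = 175; cy_5 = 315; r_5 = 75; cx_6 = 225; cy_6 = 350; r_6 = 20; x0_7 = 335; y0_7 = 125; x1_7 = 465; y1_7 = 190; x0_8 = 425; y0_8 = 110; x1_9 = 80; y1_9 = 435; cx_10 = 260; cy_10 = 90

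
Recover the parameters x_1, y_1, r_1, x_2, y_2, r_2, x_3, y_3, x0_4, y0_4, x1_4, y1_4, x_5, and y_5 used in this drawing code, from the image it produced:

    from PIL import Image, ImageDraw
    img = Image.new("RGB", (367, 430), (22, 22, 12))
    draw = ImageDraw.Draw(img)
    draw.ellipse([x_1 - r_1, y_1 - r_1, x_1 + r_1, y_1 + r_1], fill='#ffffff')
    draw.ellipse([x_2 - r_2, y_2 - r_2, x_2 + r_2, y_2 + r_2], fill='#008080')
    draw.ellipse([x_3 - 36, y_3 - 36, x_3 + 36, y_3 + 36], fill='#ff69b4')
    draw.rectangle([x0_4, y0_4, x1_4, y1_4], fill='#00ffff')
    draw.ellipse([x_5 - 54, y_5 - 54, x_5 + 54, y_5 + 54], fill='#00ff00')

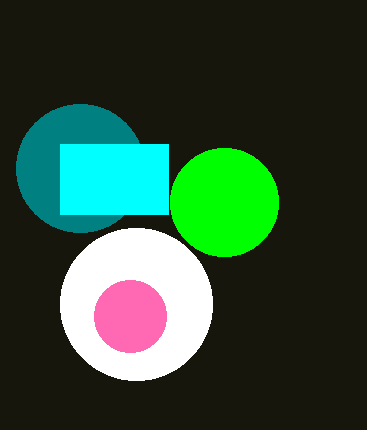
x_1 = 136; y_1 = 304; r_1 = 76; x_2 = 80; y_2 = 168; r_2 = 64; x_3 = 130; y_3 = 316; x0_4 = 60; y0_4 = 144; x1_4 = 168; y1_4 = 214; x_5 = 224; y_5 = 202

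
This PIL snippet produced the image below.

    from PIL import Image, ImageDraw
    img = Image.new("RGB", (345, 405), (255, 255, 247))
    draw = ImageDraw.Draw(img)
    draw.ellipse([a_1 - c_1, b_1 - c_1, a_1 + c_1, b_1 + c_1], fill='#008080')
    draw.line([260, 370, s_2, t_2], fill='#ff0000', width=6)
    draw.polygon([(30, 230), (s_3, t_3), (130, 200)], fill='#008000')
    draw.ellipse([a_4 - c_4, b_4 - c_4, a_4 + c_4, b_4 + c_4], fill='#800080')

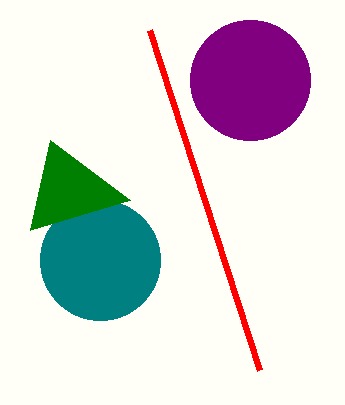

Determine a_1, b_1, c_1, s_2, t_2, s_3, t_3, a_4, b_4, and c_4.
a_1 = 100, b_1 = 260, c_1 = 60, s_2 = 150, t_2 = 30, s_3 = 50, t_3 = 140, a_4 = 250, b_4 = 80, c_4 = 60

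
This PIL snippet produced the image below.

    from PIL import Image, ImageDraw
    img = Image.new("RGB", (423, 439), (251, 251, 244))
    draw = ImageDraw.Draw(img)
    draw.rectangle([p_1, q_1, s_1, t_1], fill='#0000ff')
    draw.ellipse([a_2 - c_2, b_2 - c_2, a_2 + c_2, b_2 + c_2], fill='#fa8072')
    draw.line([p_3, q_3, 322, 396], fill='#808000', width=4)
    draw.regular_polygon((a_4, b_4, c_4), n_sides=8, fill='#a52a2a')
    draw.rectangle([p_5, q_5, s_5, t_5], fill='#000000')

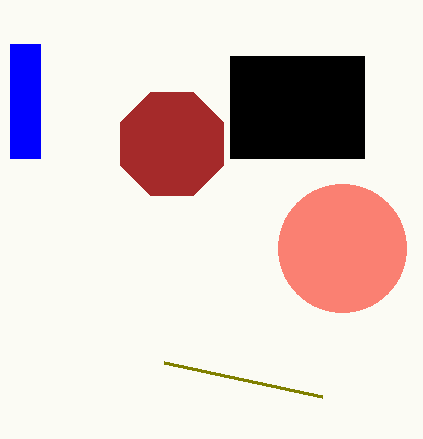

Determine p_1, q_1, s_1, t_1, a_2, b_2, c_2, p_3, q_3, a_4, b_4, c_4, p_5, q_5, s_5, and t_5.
p_1 = 10
q_1 = 44
s_1 = 40
t_1 = 158
a_2 = 342
b_2 = 248
c_2 = 64
p_3 = 164
q_3 = 362
a_4 = 172
b_4 = 144
c_4 = 56
p_5 = 230
q_5 = 56
s_5 = 364
t_5 = 158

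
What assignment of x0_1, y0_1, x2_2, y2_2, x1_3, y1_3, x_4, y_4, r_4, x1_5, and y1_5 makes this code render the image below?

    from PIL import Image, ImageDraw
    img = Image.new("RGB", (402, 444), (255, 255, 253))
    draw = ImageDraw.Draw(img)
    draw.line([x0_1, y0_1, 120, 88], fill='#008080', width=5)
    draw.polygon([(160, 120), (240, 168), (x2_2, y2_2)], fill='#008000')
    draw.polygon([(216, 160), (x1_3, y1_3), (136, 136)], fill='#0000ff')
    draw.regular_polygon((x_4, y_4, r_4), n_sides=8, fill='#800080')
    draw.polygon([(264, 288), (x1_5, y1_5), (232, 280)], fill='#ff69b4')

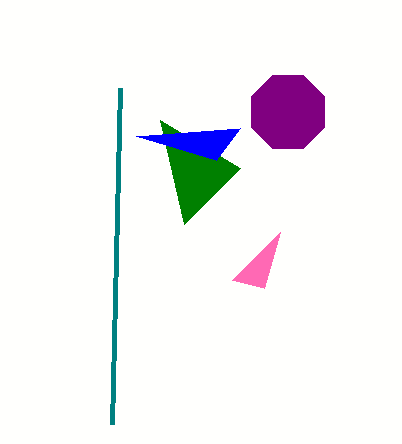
x0_1 = 112; y0_1 = 424; x2_2 = 184; y2_2 = 224; x1_3 = 240; y1_3 = 128; x_4 = 288; y_4 = 112; r_4 = 40; x1_5 = 280; y1_5 = 232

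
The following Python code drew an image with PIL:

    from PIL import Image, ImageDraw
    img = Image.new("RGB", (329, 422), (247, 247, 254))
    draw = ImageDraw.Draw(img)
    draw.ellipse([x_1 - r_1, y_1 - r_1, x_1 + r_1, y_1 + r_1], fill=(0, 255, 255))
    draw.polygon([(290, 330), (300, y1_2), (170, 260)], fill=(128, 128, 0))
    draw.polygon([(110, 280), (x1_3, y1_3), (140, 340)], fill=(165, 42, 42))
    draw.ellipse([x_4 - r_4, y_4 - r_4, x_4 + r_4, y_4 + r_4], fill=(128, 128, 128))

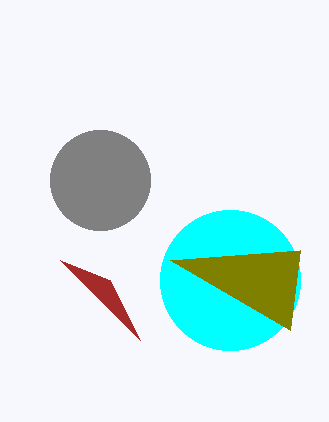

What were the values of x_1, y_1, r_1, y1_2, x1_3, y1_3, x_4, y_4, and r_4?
x_1 = 230
y_1 = 280
r_1 = 70
y1_2 = 250
x1_3 = 60
y1_3 = 260
x_4 = 100
y_4 = 180
r_4 = 50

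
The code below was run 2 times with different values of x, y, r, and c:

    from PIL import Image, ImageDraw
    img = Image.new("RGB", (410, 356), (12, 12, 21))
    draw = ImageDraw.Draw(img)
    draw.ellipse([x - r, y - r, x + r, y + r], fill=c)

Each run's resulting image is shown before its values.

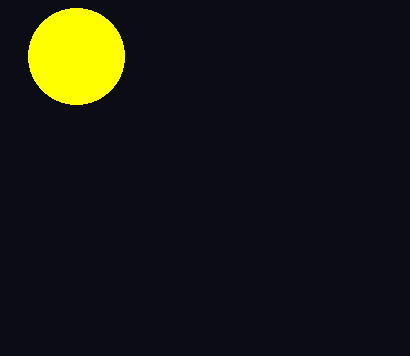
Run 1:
x = 76
y = 56
r = 48
c = 'yellow'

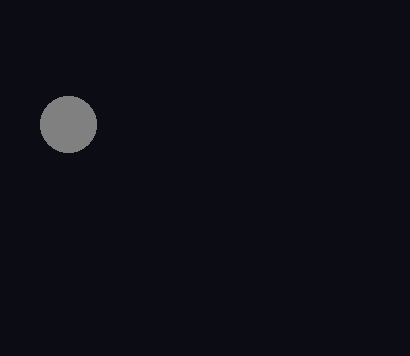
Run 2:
x = 68
y = 124
r = 28
c = 'gray'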